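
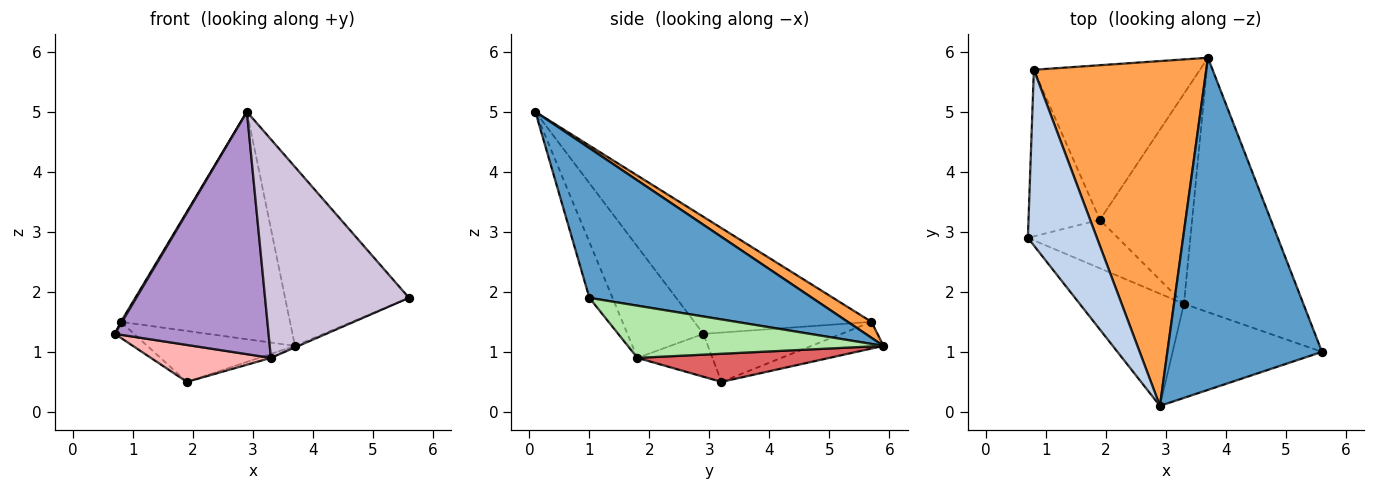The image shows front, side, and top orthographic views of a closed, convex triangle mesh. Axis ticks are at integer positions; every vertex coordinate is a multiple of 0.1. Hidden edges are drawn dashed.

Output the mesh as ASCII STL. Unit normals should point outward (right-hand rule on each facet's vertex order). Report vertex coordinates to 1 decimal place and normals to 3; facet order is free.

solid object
 facet normal 0.649 0.361 0.670
  outer loop
   vertex 2.9 0.1 5.0
   vertex 5.6 1.0 1.9
   vertex 3.7 5.9 1.1
  endloop
 endfacet
 facet normal -0.861 -0.006 0.508
  outer loop
   vertex 0.8 5.7 1.5
   vertex 0.7 2.9 1.3
   vertex 2.9 0.1 5.0
  endloop
 endfacet
 facet normal 0.077 0.549 0.832
  outer loop
   vertex 0.8 5.7 1.5
   vertex 2.9 0.1 5.0
   vertex 3.7 5.9 1.1
  endloop
 endfacet
 facet normal -0.567 0.079 -0.820
  outer loop
   vertex 1.9 3.2 0.5
   vertex 0.7 2.9 1.3
   vertex 0.8 5.7 1.5
  endloop
 endfacet
 facet normal -0.151 0.309 -0.939
  outer loop
   vertex 1.9 3.2 0.5
   vertex 0.8 5.7 1.5
   vertex 3.7 5.9 1.1
  endloop
 endfacet
 facet normal 0.400 0.006 -0.916
  outer loop
   vertex 3.3 1.8 0.9
   vertex 3.7 5.9 1.1
   vertex 5.6 1.0 1.9
  endloop
 endfacet
 facet normal 0.291 0.018 -0.956
  outer loop
   vertex 3.3 1.8 0.9
   vertex 1.9 3.2 0.5
   vertex 3.7 5.9 1.1
  endloop
 endfacet
 facet normal -0.354 -0.567 -0.744
  outer loop
   vertex 3.3 1.8 0.9
   vertex 0.7 2.9 1.3
   vertex 1.9 3.2 0.5
  endloop
 endfacet
 facet normal -0.409 -0.828 -0.383
  outer loop
   vertex 3.3 1.8 0.9
   vertex 2.9 0.1 5.0
   vertex 0.7 2.9 1.3
  endloop
 endfacet
 facet normal -0.146 -0.909 -0.391
  outer loop
   vertex 3.3 1.8 0.9
   vertex 5.6 1.0 1.9
   vertex 2.9 0.1 5.0
  endloop
 endfacet
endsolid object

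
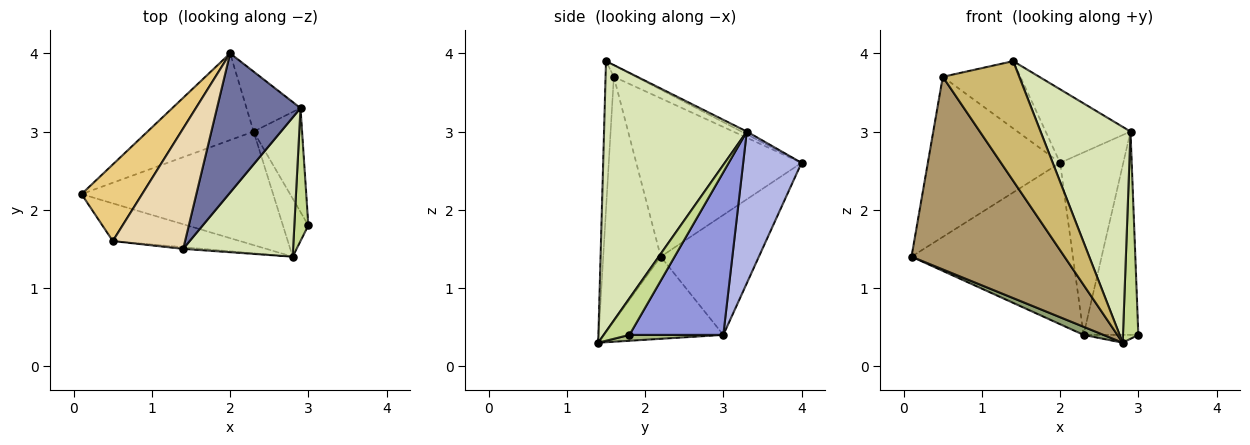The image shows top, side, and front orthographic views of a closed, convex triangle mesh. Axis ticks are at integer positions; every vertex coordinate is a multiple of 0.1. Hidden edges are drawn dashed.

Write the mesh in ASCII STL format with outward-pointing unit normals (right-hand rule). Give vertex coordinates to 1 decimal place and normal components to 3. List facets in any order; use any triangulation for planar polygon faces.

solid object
 facet normal -0.030 0.467 0.884
  outer loop
   vertex 2.9 3.3 3.0
   vertex 2.0 4.0 2.6
   vertex 1.4 1.5 3.9
  endloop
 endfacet
 facet normal -0.472 0.777 -0.417
  outer loop
   vertex 2.3 3.0 0.4
   vertex 0.1 2.2 1.4
   vertex 2.0 4.0 2.6
  endloop
 endfacet
 facet normal 0.836 0.488 -0.249
  outer loop
   vertex 2.3 3.0 0.4
   vertex 2.9 3.3 3.0
   vertex 3.0 1.8 0.4
  endloop
 endfacet
 facet normal 0.660 0.714 -0.235
  outer loop
   vertex 2.3 3.0 0.4
   vertex 2.0 4.0 2.6
   vertex 2.9 3.3 3.0
  endloop
 endfacet
 facet normal -0.393 -0.066 -0.917
  outer loop
   vertex 2.8 1.4 0.3
   vertex 0.1 2.2 1.4
   vertex 2.3 3.0 0.4
  endloop
 endfacet
 facet normal 0.223 0.130 -0.966
  outer loop
   vertex 2.8 1.4 0.3
   vertex 2.3 3.0 0.4
   vertex 3.0 1.8 0.4
  endloop
 endfacet
 facet normal 0.816 -0.486 0.312
  outer loop
   vertex 2.8 1.4 0.3
   vertex 3.0 1.8 0.4
   vertex 2.9 3.3 3.0
  endloop
 endfacet
 facet normal 0.800 -0.504 0.325
  outer loop
   vertex 2.8 1.4 0.3
   vertex 2.9 3.3 3.0
   vertex 1.4 1.5 3.9
  endloop
 endfacet
 facet normal -0.346 -0.921 -0.180
  outer loop
   vertex 0.5 1.6 3.7
   vertex 0.1 2.2 1.4
   vertex 2.8 1.4 0.3
  endloop
 endfacet
 facet normal -0.107 -0.994 -0.014
  outer loop
   vertex 0.5 1.6 3.7
   vertex 2.8 1.4 0.3
   vertex 1.4 1.5 3.9
  endloop
 endfacet
 facet normal -0.748 0.599 0.286
  outer loop
   vertex 0.5 1.6 3.7
   vertex 2.0 4.0 2.6
   vertex 0.1 2.2 1.4
  endloop
 endfacet
 facet normal -0.138 0.483 0.865
  outer loop
   vertex 0.5 1.6 3.7
   vertex 1.4 1.5 3.9
   vertex 2.0 4.0 2.6
  endloop
 endfacet
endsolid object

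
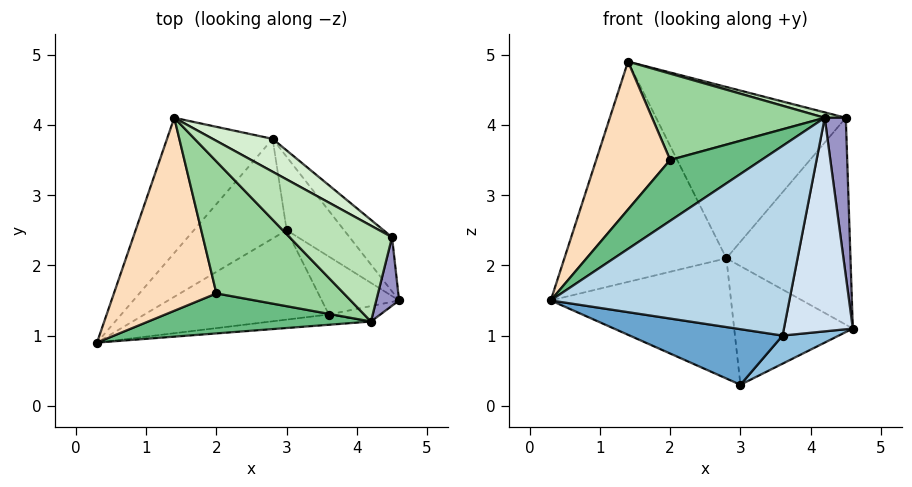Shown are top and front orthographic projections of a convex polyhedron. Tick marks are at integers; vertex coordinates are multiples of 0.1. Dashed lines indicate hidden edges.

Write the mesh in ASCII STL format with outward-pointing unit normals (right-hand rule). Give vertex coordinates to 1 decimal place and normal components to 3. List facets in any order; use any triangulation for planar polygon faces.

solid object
 facet normal -0.065 -0.527 -0.848
  outer loop
   vertex 3.6 1.3 1.0
   vertex 0.3 0.9 1.5
   vertex 3.0 2.5 0.3
  endloop
 endfacet
 facet normal 0.175 -0.430 -0.886
  outer loop
   vertex 3.6 1.3 1.0
   vertex 3.0 2.5 0.3
   vertex 4.6 1.5 1.1
  endloop
 endfacet
 facet normal 0.112 -0.992 -0.054
  outer loop
   vertex 3.6 1.3 1.0
   vertex 4.2 1.2 4.1
   vertex 0.3 0.9 1.5
  endloop
 endfacet
 facet normal 0.202 -0.977 -0.071
  outer loop
   vertex 3.6 1.3 1.0
   vertex 4.6 1.5 1.1
   vertex 4.2 1.2 4.1
  endloop
 endfacet
 facet normal -0.653 0.645 -0.396
  outer loop
   vertex 2.8 3.8 2.1
   vertex 0.3 0.9 1.5
   vertex 1.4 4.1 4.9
  endloop
 endfacet
 facet normal -0.595 0.619 -0.513
  outer loop
   vertex 2.8 3.8 2.1
   vertex 3.0 2.5 0.3
   vertex 0.3 0.9 1.5
  endloop
 endfacet
 facet normal 0.622 0.666 -0.412
  outer loop
   vertex 2.8 3.8 2.1
   vertex 4.6 1.5 1.1
   vertex 3.0 2.5 0.3
  endloop
 endfacet
 facet normal -0.564 -0.502 0.655
  outer loop
   vertex 2.0 1.6 3.5
   vertex 1.4 4.1 4.9
   vertex 0.3 0.9 1.5
  endloop
 endfacet
 facet normal -0.289 -0.800 0.526
  outer loop
   vertex 2.0 1.6 3.5
   vertex 0.3 0.9 1.5
   vertex 4.2 1.2 4.1
  endloop
 endfacet
 facet normal -0.311 -0.520 0.795
  outer loop
   vertex 2.0 1.6 3.5
   vertex 4.2 1.2 4.1
   vertex 1.4 4.1 4.9
  endloop
 endfacet
 facet normal 0.221 -0.055 0.974
  outer loop
   vertex 4.5 2.4 4.1
   vertex 1.4 4.1 4.9
   vertex 4.2 1.2 4.1
  endloop
 endfacet
 facet normal 0.506 0.847 0.162
  outer loop
   vertex 4.5 2.4 4.1
   vertex 2.8 3.8 2.1
   vertex 1.4 4.1 4.9
  endloop
 endfacet
 facet normal 0.965 -0.241 0.105
  outer loop
   vertex 4.5 2.4 4.1
   vertex 4.2 1.2 4.1
   vertex 4.6 1.5 1.1
  endloop
 endfacet
 facet normal 0.738 0.652 -0.171
  outer loop
   vertex 4.5 2.4 4.1
   vertex 4.6 1.5 1.1
   vertex 2.8 3.8 2.1
  endloop
 endfacet
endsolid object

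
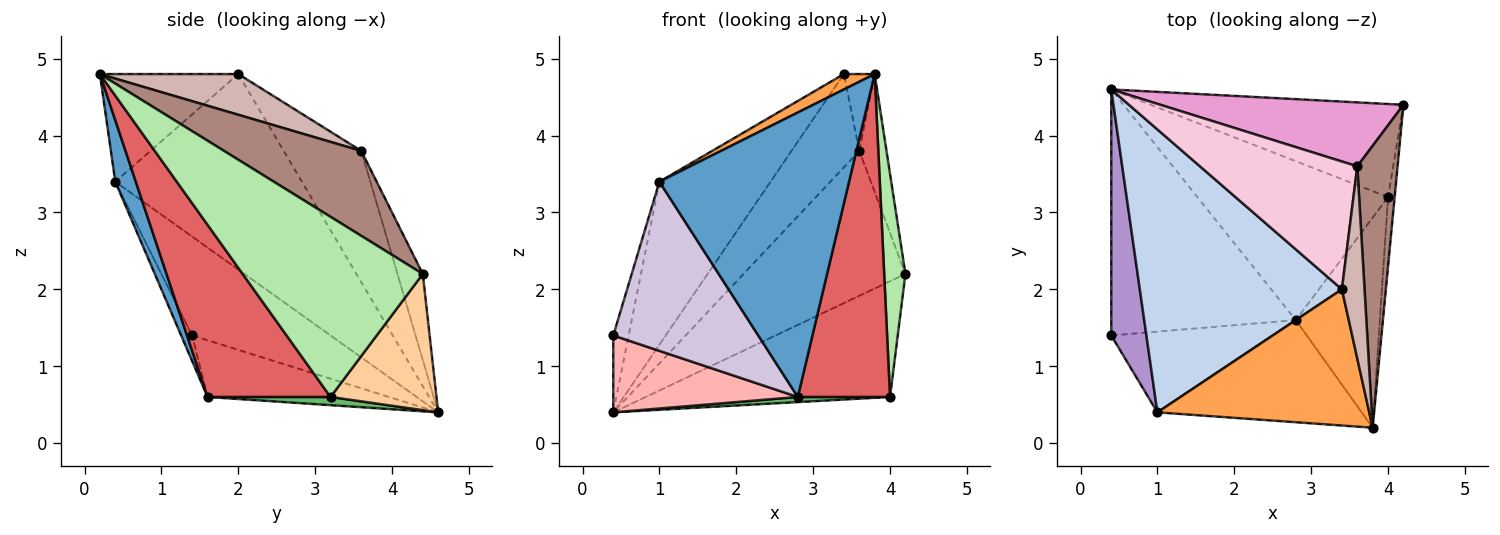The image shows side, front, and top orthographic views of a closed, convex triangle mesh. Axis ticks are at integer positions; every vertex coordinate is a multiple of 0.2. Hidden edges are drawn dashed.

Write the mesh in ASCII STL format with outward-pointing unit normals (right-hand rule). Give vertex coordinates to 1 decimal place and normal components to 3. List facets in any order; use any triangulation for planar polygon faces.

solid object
 facet normal 0.101 -0.936 -0.336
  outer loop
   vertex 1.0 0.4 3.4
   vertex 2.8 1.6 0.6
   vertex 3.8 0.2 4.8
  endloop
 endfacet
 facet normal -0.642 0.383 0.664
  outer loop
   vertex 3.4 2.0 4.8
   vertex 0.4 4.6 0.4
   vertex 1.0 0.4 3.4
  endloop
 endfacet
 facet normal -0.451 -0.100 0.887
  outer loop
   vertex 3.4 2.0 4.8
   vertex 1.0 0.4 3.4
   vertex 3.8 0.2 4.8
  endloop
 endfacet
 facet normal 0.320 0.738 -0.594
  outer loop
   vertex 4.0 3.2 0.6
   vertex 0.4 4.6 0.4
   vertex 4.2 4.4 2.2
  endloop
 endfacet
 facet normal 0.043 -0.032 -0.999
  outer loop
   vertex 4.0 3.2 0.6
   vertex 2.8 1.6 0.6
   vertex 0.4 4.6 0.4
  endloop
 endfacet
 facet normal 0.992 -0.117 -0.036
  outer loop
   vertex 4.0 3.2 0.6
   vertex 4.2 4.4 2.2
   vertex 3.8 0.2 4.8
  endloop
 endfacet
 facet normal 0.745 -0.559 -0.364
  outer loop
   vertex 4.0 3.2 0.6
   vertex 3.8 0.2 4.8
   vertex 2.8 1.6 0.6
  endloop
 endfacet
 facet normal -0.281 -0.286 -0.916
  outer loop
   vertex 0.4 1.4 1.4
   vertex 0.4 4.6 0.4
   vertex 2.8 1.6 0.6
  endloop
 endfacet
 facet normal -0.937 0.104 0.333
  outer loop
   vertex 0.4 1.4 1.4
   vertex 1.0 0.4 3.4
   vertex 0.4 4.6 0.4
  endloop
 endfacet
 facet normal -0.068 -0.900 -0.430
  outer loop
   vertex 0.4 1.4 1.4
   vertex 2.8 1.6 0.6
   vertex 1.0 0.4 3.4
  endloop
 endfacet
 facet normal 0.889 0.176 0.422
  outer loop
   vertex 3.6 3.6 3.8
   vertex 3.8 0.2 4.8
   vertex 4.2 4.4 2.2
  endloop
 endfacet
 facet normal 0.858 0.191 0.477
  outer loop
   vertex 3.6 3.6 3.8
   vertex 3.4 2.0 4.8
   vertex 3.8 0.2 4.8
  endloop
 endfacet
 facet normal -0.142 0.906 0.400
  outer loop
   vertex 3.6 3.6 3.8
   vertex 4.2 4.4 2.2
   vertex 0.4 4.6 0.4
  endloop
 endfacet
 facet normal -0.559 0.489 0.670
  outer loop
   vertex 3.6 3.6 3.8
   vertex 0.4 4.6 0.4
   vertex 3.4 2.0 4.8
  endloop
 endfacet
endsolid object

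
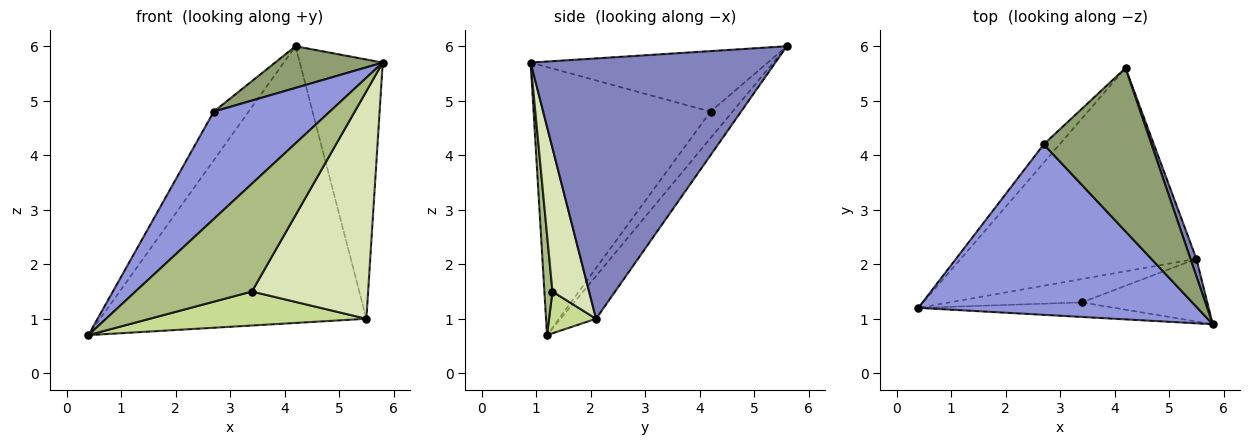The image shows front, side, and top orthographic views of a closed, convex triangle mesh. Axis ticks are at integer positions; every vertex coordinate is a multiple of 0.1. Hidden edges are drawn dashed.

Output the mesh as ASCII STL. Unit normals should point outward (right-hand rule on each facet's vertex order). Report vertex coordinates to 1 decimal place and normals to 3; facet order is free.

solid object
 facet normal -0.107 0.801 -0.589
  outer loop
   vertex 5.5 2.1 1.0
   vertex 0.4 1.2 0.7
   vertex 4.2 5.6 6.0
  endloop
 endfacet
 facet normal 0.947 0.321 0.022
  outer loop
   vertex 5.5 2.1 1.0
   vertex 4.2 5.6 6.0
   vertex 5.8 0.9 5.7
  endloop
 endfacet
 facet normal -0.631 -0.414 0.657
  outer loop
   vertex 2.7 4.2 4.8
   vertex 0.4 1.2 0.7
   vertex 5.8 0.9 5.7
  endloop
 endfacet
 facet normal -0.509 0.806 -0.304
  outer loop
   vertex 2.7 4.2 4.8
   vertex 4.2 5.6 6.0
   vertex 0.4 1.2 0.7
  endloop
 endfacet
 facet normal -0.478 -0.217 0.851
  outer loop
   vertex 2.7 4.2 4.8
   vertex 5.8 0.9 5.7
   vertex 4.2 5.6 6.0
  endloop
 endfacet
 facet normal 0.069 -0.989 -0.133
  outer loop
   vertex 3.4 1.3 1.5
   vertex 5.8 0.9 5.7
   vertex 0.4 1.2 0.7
  endloop
 endfacet
 facet normal 0.176 -0.811 -0.558
  outer loop
   vertex 3.4 1.3 1.5
   vertex 0.4 1.2 0.7
   vertex 5.5 2.1 1.0
  endloop
 endfacet
 facet normal 0.291 -0.922 -0.254
  outer loop
   vertex 3.4 1.3 1.5
   vertex 5.5 2.1 1.0
   vertex 5.8 0.9 5.7
  endloop
 endfacet
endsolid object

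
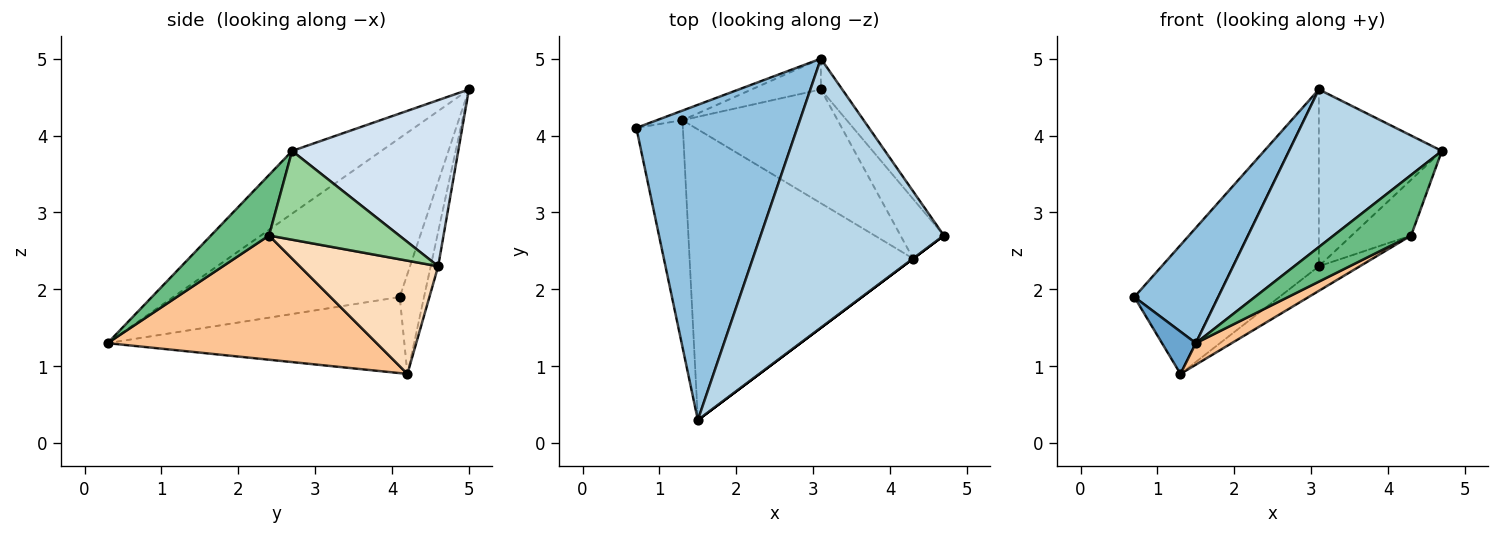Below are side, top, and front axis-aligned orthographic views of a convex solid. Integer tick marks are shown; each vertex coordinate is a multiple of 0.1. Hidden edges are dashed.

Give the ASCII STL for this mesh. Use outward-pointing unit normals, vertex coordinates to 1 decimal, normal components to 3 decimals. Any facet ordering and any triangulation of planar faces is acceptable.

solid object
 facet normal -0.849 -0.097 -0.519
  outer loop
   vertex 1.3 4.2 0.9
   vertex 1.5 0.3 1.3
   vertex 0.7 4.1 1.9
  endloop
 endfacet
 facet normal -0.680 -0.252 0.688
  outer loop
   vertex 3.1 5.0 4.6
   vertex 0.7 4.1 1.9
   vertex 1.5 0.3 1.3
  endloop
 endfacet
 facet normal -0.283 -0.485 0.828
  outer loop
   vertex 3.1 5.0 4.6
   vertex 1.5 0.3 1.3
   vertex 4.7 2.7 3.8
  endloop
 endfacet
 facet normal 0.799 0.592 -0.103
  outer loop
   vertex 3.1 5.0 4.6
   vertex 4.7 2.7 3.8
   vertex 3.1 4.6 2.3
  endloop
 endfacet
 facet normal -0.279 0.958 -0.071
  outer loop
   vertex 3.1 5.0 4.6
   vertex 1.3 4.2 0.9
   vertex 0.7 4.1 1.9
  endloop
 endfacet
 facet normal -0.085 0.982 -0.171
  outer loop
   vertex 3.1 5.0 4.6
   vertex 3.1 4.6 2.3
   vertex 1.3 4.2 0.9
  endloop
 endfacet
 facet normal 0.485 -0.065 -0.872
  outer loop
   vertex 4.3 2.4 2.7
   vertex 1.5 0.3 1.3
   vertex 1.3 4.2 0.9
  endloop
 endfacet
 facet normal 0.581 0.172 -0.796
  outer loop
   vertex 4.3 2.4 2.7
   vertex 1.3 4.2 0.9
   vertex 3.1 4.6 2.3
  endloop
 endfacet
 facet normal 0.600 -0.800 0.000
  outer loop
   vertex 4.3 2.4 2.7
   vertex 4.7 2.7 3.8
   vertex 1.5 0.3 1.3
  endloop
 endfacet
 facet normal 0.831 0.380 -0.406
  outer loop
   vertex 4.3 2.4 2.7
   vertex 3.1 4.6 2.3
   vertex 4.7 2.7 3.8
  endloop
 endfacet
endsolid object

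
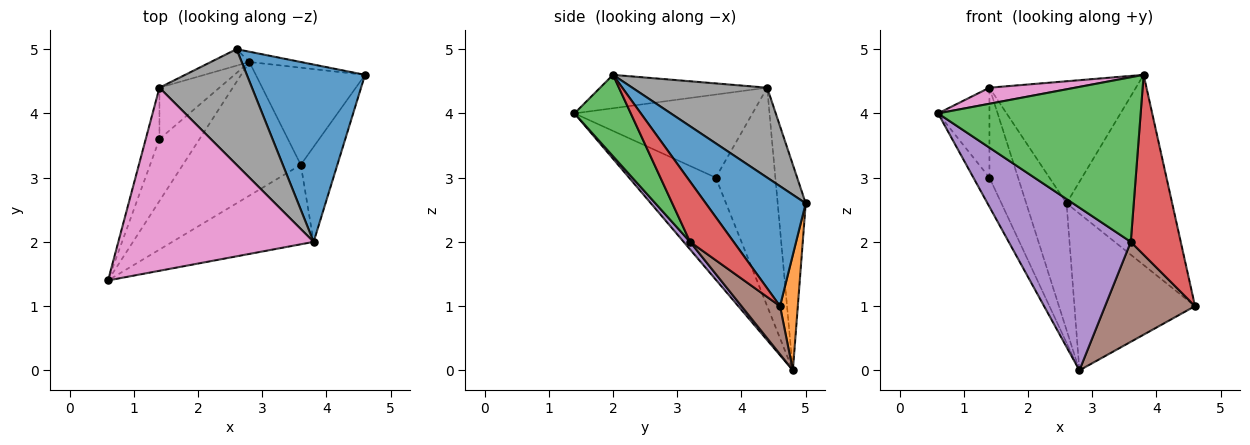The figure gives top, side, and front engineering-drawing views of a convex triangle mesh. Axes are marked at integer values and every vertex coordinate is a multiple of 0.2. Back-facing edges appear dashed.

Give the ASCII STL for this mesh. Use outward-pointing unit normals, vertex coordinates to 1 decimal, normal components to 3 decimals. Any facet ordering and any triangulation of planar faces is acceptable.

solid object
 facet normal 0.569 0.601 0.561
  outer loop
   vertex 3.8 2.0 4.6
   vertex 4.6 4.6 1.0
   vertex 2.6 5.0 2.6
  endloop
 endfacet
 facet normal 0.146 0.987 -0.065
  outer loop
   vertex 2.8 4.8 0.0
   vertex 2.6 5.0 2.6
   vertex 4.6 4.6 1.0
  endloop
 endfacet
 facet normal 0.243 -0.874 -0.422
  outer loop
   vertex 3.6 3.2 2.0
   vertex 3.8 2.0 4.6
   vertex 0.6 1.4 4.0
  endloop
 endfacet
 facet normal 0.610 -0.700 -0.370
  outer loop
   vertex 3.6 3.2 2.0
   vertex 4.6 4.6 1.0
   vertex 3.8 2.0 4.6
  endloop
 endfacet
 facet normal 0.041 -0.772 -0.634
  outer loop
   vertex 3.6 3.2 2.0
   vertex 0.6 1.4 4.0
   vertex 2.8 4.8 0.0
  endloop
 endfacet
 facet normal 0.294 -0.686 -0.666
  outer loop
   vertex 3.6 3.2 2.0
   vertex 2.8 4.8 0.0
   vertex 4.6 4.6 1.0
  endloop
 endfacet
 facet normal -0.168 -0.086 0.982
  outer loop
   vertex 1.4 4.4 4.4
   vertex 0.6 1.4 4.0
   vertex 3.8 2.0 4.6
  endloop
 endfacet
 facet normal 0.556 0.603 0.572
  outer loop
   vertex 1.4 4.4 4.4
   vertex 3.8 2.0 4.6
   vertex 2.6 5.0 2.6
  endloop
 endfacet
 facet normal -0.568 0.816 -0.106
  outer loop
   vertex 1.4 4.4 4.4
   vertex 2.6 5.0 2.6
   vertex 2.8 4.8 0.0
  endloop
 endfacet
 facet normal -0.917 0.170 -0.360
  outer loop
   vertex 1.4 3.6 3.0
   vertex 2.8 4.8 0.0
   vertex 0.6 1.4 4.0
  endloop
 endfacet
 facet normal -0.949 0.274 -0.157
  outer loop
   vertex 1.4 3.6 3.0
   vertex 0.6 1.4 4.0
   vertex 1.4 4.4 4.4
  endloop
 endfacet
 facet normal -0.875 0.420 -0.240
  outer loop
   vertex 1.4 3.6 3.0
   vertex 1.4 4.4 4.4
   vertex 2.8 4.8 0.0
  endloop
 endfacet
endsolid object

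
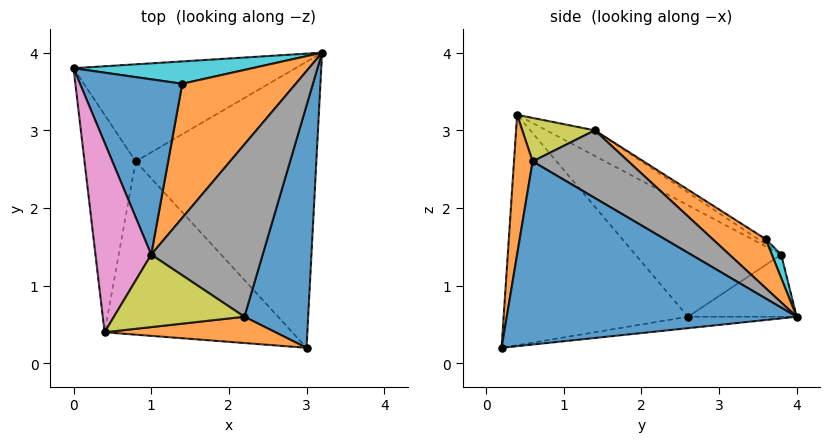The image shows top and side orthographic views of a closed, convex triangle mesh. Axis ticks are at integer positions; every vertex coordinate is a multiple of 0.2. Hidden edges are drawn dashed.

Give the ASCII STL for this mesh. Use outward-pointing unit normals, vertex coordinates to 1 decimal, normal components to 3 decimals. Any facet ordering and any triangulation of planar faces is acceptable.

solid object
 facet normal 0.941 -0.084 0.328
  outer loop
   vertex 2.2 0.6 2.6
   vertex 3.0 0.2 0.2
   vertex 3.2 4.0 0.6
  endloop
 endfacet
 facet normal 0.180 -0.959 0.220
  outer loop
   vertex 2.2 0.6 2.6
   vertex 0.4 0.4 3.2
   vertex 3.0 0.2 0.2
  endloop
 endfacet
 facet normal -0.245 0.420 -0.874
  outer loop
   vertex 0.8 2.6 0.6
   vertex 0.0 3.8 1.4
   vertex 3.2 4.0 0.6
  endloop
 endfacet
 facet normal -0.063 0.108 -0.992
  outer loop
   vertex 0.8 2.6 0.6
   vertex 3.2 4.0 0.6
   vertex 3.0 0.2 0.2
  endloop
 endfacet
 facet normal -0.864 -0.311 -0.396
  outer loop
   vertex 0.8 2.6 0.6
   vertex 0.4 0.4 3.2
   vertex 0.0 3.8 1.4
  endloop
 endfacet
 facet normal -0.663 -0.518 -0.540
  outer loop
   vertex 0.8 2.6 0.6
   vertex 3.0 0.2 0.2
   vertex 0.4 0.4 3.2
  endloop
 endfacet
 facet normal -0.383 0.397 0.834
  outer loop
   vertex 1.0 1.4 3.0
   vertex 0.0 3.8 1.4
   vertex 0.4 0.4 3.2
  endloop
 endfacet
 facet normal 0.489 0.331 0.807
  outer loop
   vertex 1.0 1.4 3.0
   vertex 2.2 0.6 2.6
   vertex 3.2 4.0 0.6
  endloop
 endfacet
 facet normal 0.316 0.000 0.949
  outer loop
   vertex 1.0 1.4 3.0
   vertex 0.4 0.4 3.2
   vertex 2.2 0.6 2.6
  endloop
 endfacet
 facet normal 0.060 0.885 0.462
  outer loop
   vertex 1.4 3.6 1.6
   vertex 3.2 4.0 0.6
   vertex 0.0 3.8 1.4
  endloop
 endfacet
 facet normal -0.043 0.542 0.839
  outer loop
   vertex 1.4 3.6 1.6
   vertex 0.0 3.8 1.4
   vertex 1.0 1.4 3.0
  endloop
 endfacet
 facet normal 0.353 0.456 0.817
  outer loop
   vertex 1.4 3.6 1.6
   vertex 1.0 1.4 3.0
   vertex 3.2 4.0 0.6
  endloop
 endfacet
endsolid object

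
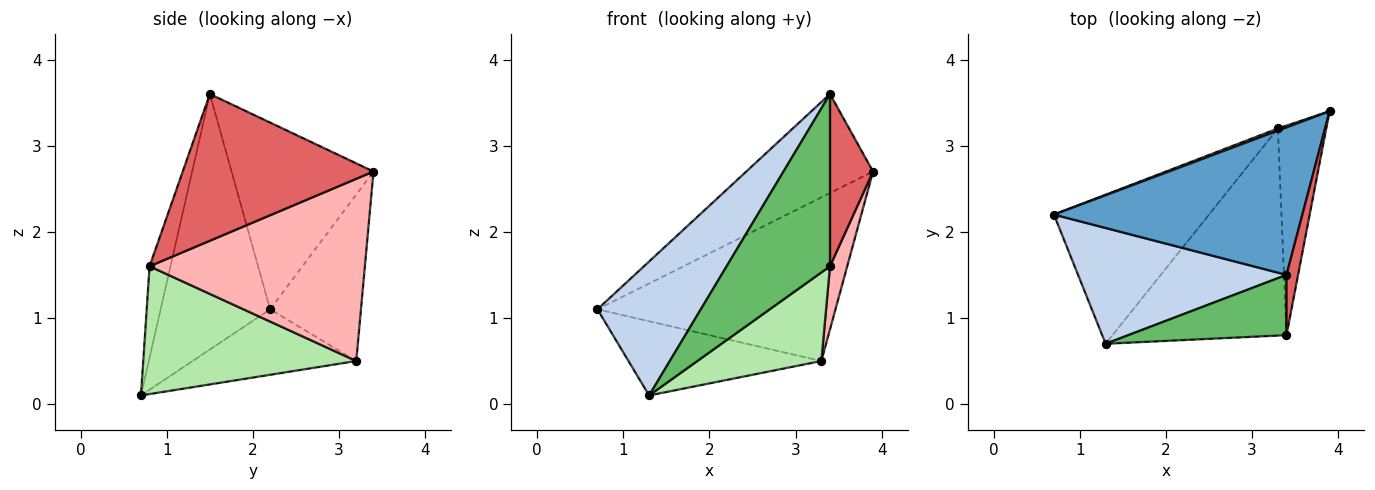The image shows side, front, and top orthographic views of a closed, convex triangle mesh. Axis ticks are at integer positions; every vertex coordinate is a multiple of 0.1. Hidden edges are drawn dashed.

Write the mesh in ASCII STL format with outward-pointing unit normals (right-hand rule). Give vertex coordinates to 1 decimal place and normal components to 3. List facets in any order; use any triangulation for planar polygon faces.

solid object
 facet normal -0.529 0.473 0.704
  outer loop
   vertex 3.4 1.5 3.6
   vertex 3.9 3.4 2.7
   vertex 0.7 2.2 1.1
  endloop
 endfacet
 facet normal -0.625 -0.590 0.510
  outer loop
   vertex 3.4 1.5 3.6
   vertex 0.7 2.2 1.1
   vertex 1.3 0.7 0.1
  endloop
 endfacet
 facet normal -0.356 0.934 0.012
  outer loop
   vertex 3.3 3.2 0.5
   vertex 0.7 2.2 1.1
   vertex 3.9 3.4 2.7
  endloop
 endfacet
 facet normal -0.354 0.417 -0.837
  outer loop
   vertex 3.3 3.2 0.5
   vertex 1.3 0.7 0.1
   vertex 0.7 2.2 1.1
  endloop
 endfacet
 facet normal -0.188 -0.927 0.324
  outer loop
   vertex 3.4 0.8 1.6
   vertex 3.4 1.5 3.6
   vertex 1.3 0.7 0.1
  endloop
 endfacet
 facet normal 0.560 -0.326 -0.762
  outer loop
   vertex 3.4 0.8 1.6
   vertex 1.3 0.7 0.1
   vertex 3.3 3.2 0.5
  endloop
 endfacet
 facet normal 0.973 -0.220 0.077
  outer loop
   vertex 3.4 0.8 1.6
   vertex 3.9 3.4 2.7
   vertex 3.4 1.5 3.6
  endloop
 endfacet
 facet normal 0.964 -0.077 -0.256
  outer loop
   vertex 3.4 0.8 1.6
   vertex 3.3 3.2 0.5
   vertex 3.9 3.4 2.7
  endloop
 endfacet
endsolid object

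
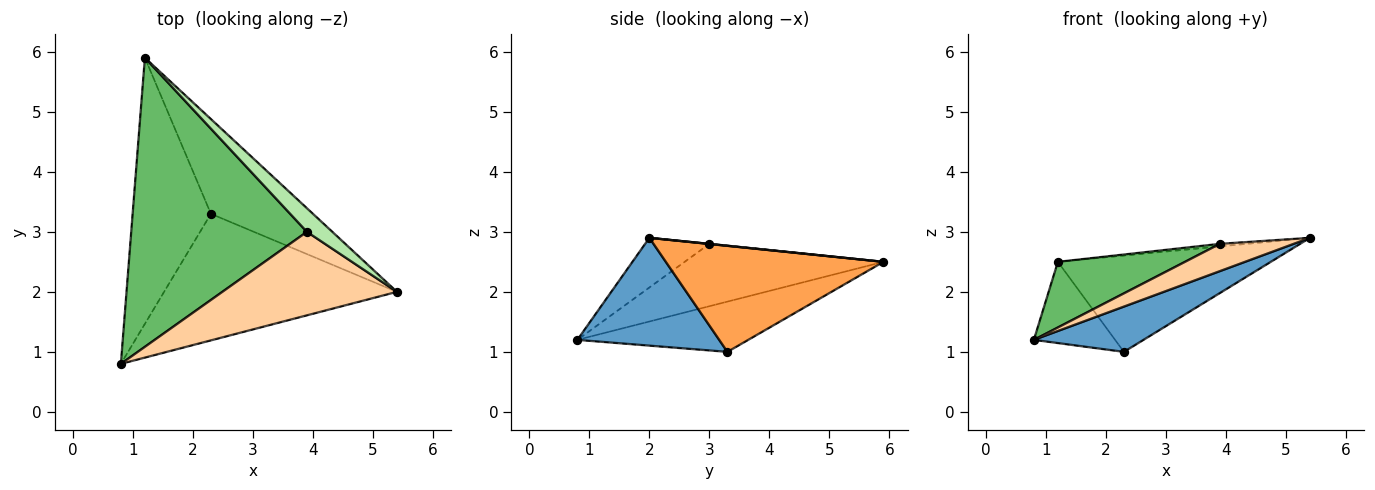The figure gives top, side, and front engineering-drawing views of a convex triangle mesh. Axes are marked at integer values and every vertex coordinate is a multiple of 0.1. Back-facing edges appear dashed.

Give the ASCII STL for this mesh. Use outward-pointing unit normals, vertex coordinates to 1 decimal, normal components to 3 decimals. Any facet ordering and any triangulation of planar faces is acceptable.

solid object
 facet normal 0.400 -0.309 -0.863
  outer loop
   vertex 2.3 3.3 1.0
   vertex 5.4 2.0 2.9
   vertex 0.8 0.8 1.2
  endloop
 endfacet
 facet normal -0.523 0.249 -0.815
  outer loop
   vertex 2.3 3.3 1.0
   vertex 0.8 0.8 1.2
   vertex 1.2 5.9 2.5
  endloop
 endfacet
 facet normal 0.589 0.576 -0.567
  outer loop
   vertex 2.3 3.3 1.0
   vertex 1.2 5.9 2.5
   vertex 5.4 2.0 2.9
  endloop
 endfacet
 facet normal -0.261 -0.300 0.918
  outer loop
   vertex 3.9 3.0 2.8
   vertex 0.8 0.8 1.2
   vertex 5.4 2.0 2.9
  endloop
 endfacet
 facet normal -0.327 -0.209 0.922
  outer loop
   vertex 3.9 3.0 2.8
   vertex 1.2 5.9 2.5
   vertex 0.8 0.8 1.2
  endloop
 endfacet
 facet normal 0.006 0.108 0.994
  outer loop
   vertex 3.9 3.0 2.8
   vertex 5.4 2.0 2.9
   vertex 1.2 5.9 2.5
  endloop
 endfacet
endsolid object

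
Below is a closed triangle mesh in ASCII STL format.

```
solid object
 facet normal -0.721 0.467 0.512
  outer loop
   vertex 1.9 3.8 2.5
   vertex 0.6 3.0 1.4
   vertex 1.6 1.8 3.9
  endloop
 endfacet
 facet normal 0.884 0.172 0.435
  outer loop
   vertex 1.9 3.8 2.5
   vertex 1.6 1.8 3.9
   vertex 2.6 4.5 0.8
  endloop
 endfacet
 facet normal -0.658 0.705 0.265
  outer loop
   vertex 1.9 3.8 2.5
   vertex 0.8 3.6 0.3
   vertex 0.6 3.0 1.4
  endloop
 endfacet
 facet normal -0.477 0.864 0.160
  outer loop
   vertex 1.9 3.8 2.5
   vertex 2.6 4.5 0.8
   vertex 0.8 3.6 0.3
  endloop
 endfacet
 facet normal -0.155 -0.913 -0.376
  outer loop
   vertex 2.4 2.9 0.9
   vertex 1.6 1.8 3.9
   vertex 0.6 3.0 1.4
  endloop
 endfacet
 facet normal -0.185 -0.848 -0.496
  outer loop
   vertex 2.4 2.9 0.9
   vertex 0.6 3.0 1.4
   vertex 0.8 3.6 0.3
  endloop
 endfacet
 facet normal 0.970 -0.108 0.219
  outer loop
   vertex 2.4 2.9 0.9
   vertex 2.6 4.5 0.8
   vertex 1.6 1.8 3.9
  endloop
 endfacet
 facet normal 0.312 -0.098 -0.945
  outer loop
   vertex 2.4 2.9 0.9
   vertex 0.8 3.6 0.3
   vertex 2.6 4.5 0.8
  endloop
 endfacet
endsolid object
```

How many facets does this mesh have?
8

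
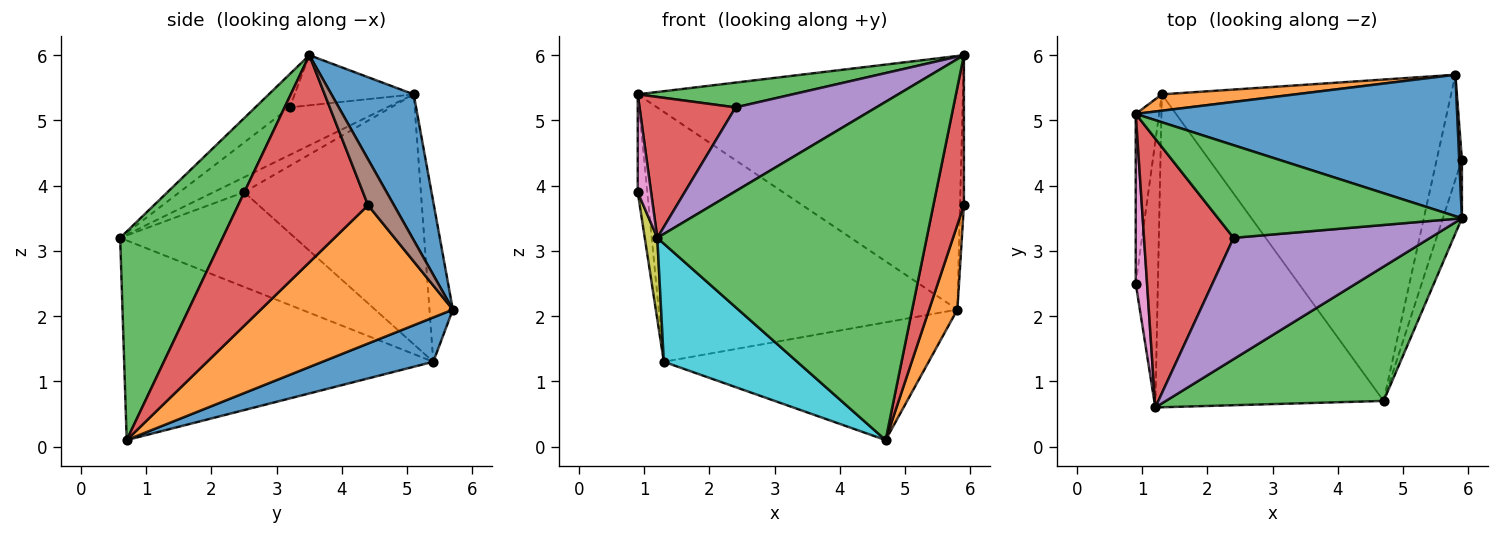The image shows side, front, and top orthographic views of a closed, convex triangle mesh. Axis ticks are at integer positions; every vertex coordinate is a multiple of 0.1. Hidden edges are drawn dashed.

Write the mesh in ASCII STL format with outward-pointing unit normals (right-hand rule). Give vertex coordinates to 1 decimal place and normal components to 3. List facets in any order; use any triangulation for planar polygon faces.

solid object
 facet normal 0.216 0.853 0.476
  outer loop
   vertex 5.8 5.7 2.1
   vertex 0.9 5.1 5.4
   vertex 5.9 3.5 6.0
  endloop
 endfacet
 facet normal -0.078 0.995 0.065
  outer loop
   vertex 1.3 5.4 1.3
   vertex 0.9 5.1 5.4
   vertex 5.8 5.7 2.1
  endloop
 endfacet
 facet normal -0.195 -0.254 0.947
  outer loop
   vertex 2.4 3.2 5.2
   vertex 5.9 3.5 6.0
   vertex 0.9 5.1 5.4
  endloop
 endfacet
 facet normal -0.425 -0.420 0.802
  outer loop
   vertex 2.4 3.2 5.2
   vertex 0.9 5.1 5.4
   vertex 1.2 0.6 3.2
  endloop
 endfacet
 facet normal -0.138 -0.563 0.815
  outer loop
   vertex 2.4 3.2 5.2
   vertex 1.2 0.6 3.2
   vertex 5.9 3.5 6.0
  endloop
 endfacet
 facet normal 0.988 0.147 0.057
  outer loop
   vertex 5.9 4.4 3.7
   vertex 5.8 5.7 2.1
   vertex 5.9 3.5 6.0
  endloop
 endfacet
 facet normal -0.753 -0.329 0.570
  outer loop
   vertex 0.9 2.5 3.9
   vertex 1.2 0.6 3.2
   vertex 0.9 5.1 5.4
  endloop
 endfacet
 facet normal -0.994 0.054 -0.093
  outer loop
   vertex 0.9 2.5 3.9
   vertex 0.9 5.1 5.4
   vertex 1.3 5.4 1.3
  endloop
 endfacet
 facet normal -0.971 -0.070 -0.227
  outer loop
   vertex 0.9 2.5 3.9
   vertex 1.3 5.4 1.3
   vertex 1.2 0.6 3.2
  endloop
 endfacet
 facet normal -0.633 -0.273 -0.724
  outer loop
   vertex 4.7 0.7 0.1
   vertex 1.2 0.6 3.2
   vertex 1.3 5.4 1.3
  endloop
 endfacet
 facet normal 0.143 0.340 -0.929
  outer loop
   vertex 4.7 0.7 0.1
   vertex 1.3 5.4 1.3
   vertex 5.8 5.7 2.1
  endloop
 endfacet
 facet normal 0.974 -0.143 -0.177
  outer loop
   vertex 4.7 0.7 0.1
   vertex 5.8 5.7 2.1
   vertex 5.9 4.4 3.7
  endloop
 endfacet
 facet normal 0.333 -0.876 0.348
  outer loop
   vertex 4.7 0.7 0.1
   vertex 5.9 3.5 6.0
   vertex 1.2 0.6 3.2
  endloop
 endfacet
 facet normal 0.970 -0.228 -0.089
  outer loop
   vertex 4.7 0.7 0.1
   vertex 5.9 4.4 3.7
   vertex 5.9 3.5 6.0
  endloop
 endfacet
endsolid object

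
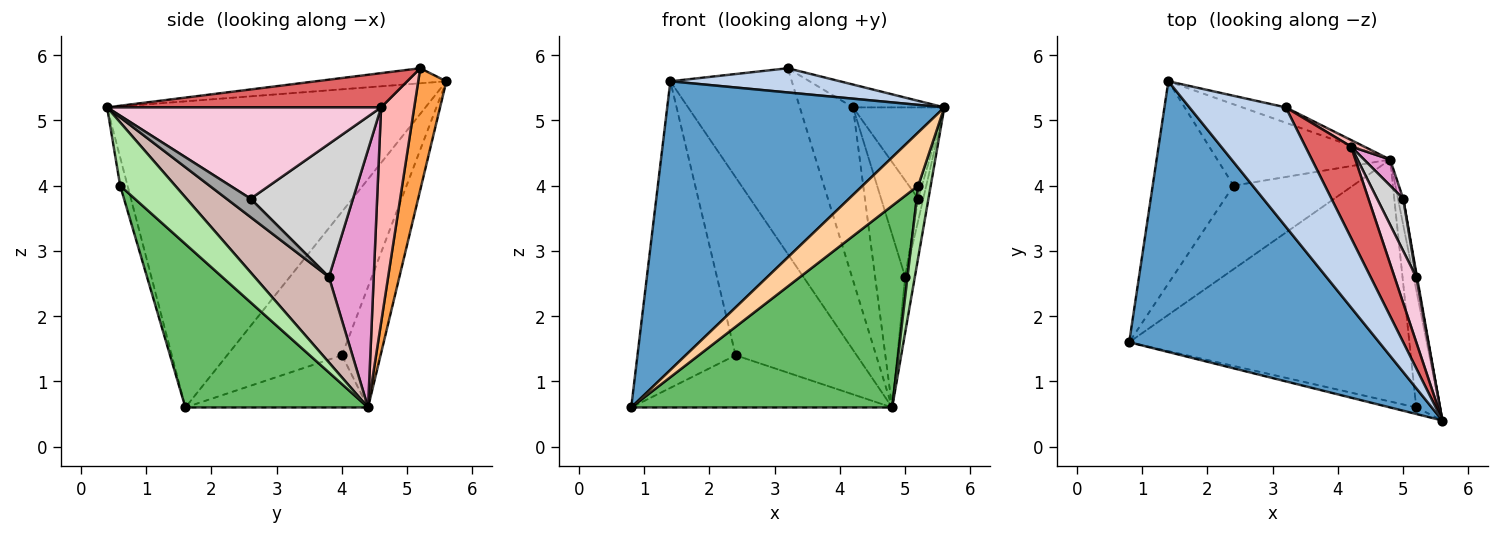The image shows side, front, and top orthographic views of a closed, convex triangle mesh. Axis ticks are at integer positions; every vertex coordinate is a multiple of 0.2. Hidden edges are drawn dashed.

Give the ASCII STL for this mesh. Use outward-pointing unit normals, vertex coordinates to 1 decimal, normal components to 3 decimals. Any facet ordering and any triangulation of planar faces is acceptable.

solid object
 facet normal -0.642 -0.559 0.524
  outer loop
   vertex 1.4 5.6 5.6
   vertex 0.8 1.6 0.6
   vertex 5.6 0.4 5.2
  endloop
 endfacet
 facet normal -0.151 -0.197 0.969
  outer loop
   vertex 1.4 5.6 5.6
   vertex 5.6 0.4 5.2
   vertex 3.2 5.2 5.8
  endloop
 endfacet
 facet normal 0.225 0.971 -0.080
  outer loop
   vertex 1.4 5.6 5.6
   vertex 3.2 5.2 5.8
   vertex 4.8 4.4 0.6
  endloop
 endfacet
 facet normal -0.131 -0.984 -0.121
  outer loop
   vertex 5.2 0.6 4.0
   vertex 5.6 0.4 5.2
   vertex 0.8 1.6 0.6
  endloop
 endfacet
 facet normal 0.409 -0.584 -0.701
  outer loop
   vertex 5.2 0.6 4.0
   vertex 0.8 1.6 0.6
   vertex 4.8 4.4 0.6
  endloop
 endfacet
 facet normal 0.917 -0.208 -0.340
  outer loop
   vertex 5.2 0.6 4.0
   vertex 4.8 4.4 0.6
   vertex 5.6 0.4 5.2
  endloop
 endfacet
 facet normal 0.588 0.196 0.784
  outer loop
   vertex 4.2 4.6 5.2
   vertex 3.2 5.2 5.8
   vertex 5.6 0.4 5.2
  endloop
 endfacet
 facet normal 0.528 0.848 0.032
  outer loop
   vertex 4.2 4.6 5.2
   vertex 4.8 4.4 0.6
   vertex 3.2 5.2 5.8
  endloop
 endfacet
 facet normal -0.348 0.497 -0.795
  outer loop
   vertex 2.4 4.0 1.4
   vertex 4.8 4.4 0.6
   vertex 0.8 1.6 0.6
  endloop
 endfacet
 facet normal -0.699 0.597 -0.394
  outer loop
   vertex 2.4 4.0 1.4
   vertex 0.8 1.6 0.6
   vertex 1.4 5.6 5.6
  endloop
 endfacet
 facet normal -0.279 0.874 -0.399
  outer loop
   vertex 2.4 4.0 1.4
   vertex 1.4 5.6 5.6
   vertex 4.8 4.4 0.6
  endloop
 endfacet
 facet normal 0.990 0.128 -0.060
  outer loop
   vertex 5.0 3.8 2.6
   vertex 5.6 0.4 5.2
   vertex 4.8 4.4 0.6
  endloop
 endfacet
 facet normal 0.828 0.555 0.084
  outer loop
   vertex 5.0 3.8 2.6
   vertex 4.8 4.4 0.6
   vertex 4.2 4.6 5.2
  endloop
 endfacet
 facet normal 0.925 0.308 0.220
  outer loop
   vertex 5.2 2.6 3.8
   vertex 4.2 4.6 5.2
   vertex 5.6 0.4 5.2
  endloop
 endfacet
 facet normal 0.978 0.204 0.041
  outer loop
   vertex 5.2 2.6 3.8
   vertex 5.6 0.4 5.2
   vertex 5.0 3.8 2.6
  endloop
 endfacet
 facet normal 0.924 0.335 0.181
  outer loop
   vertex 5.2 2.6 3.8
   vertex 5.0 3.8 2.6
   vertex 4.2 4.6 5.2
  endloop
 endfacet
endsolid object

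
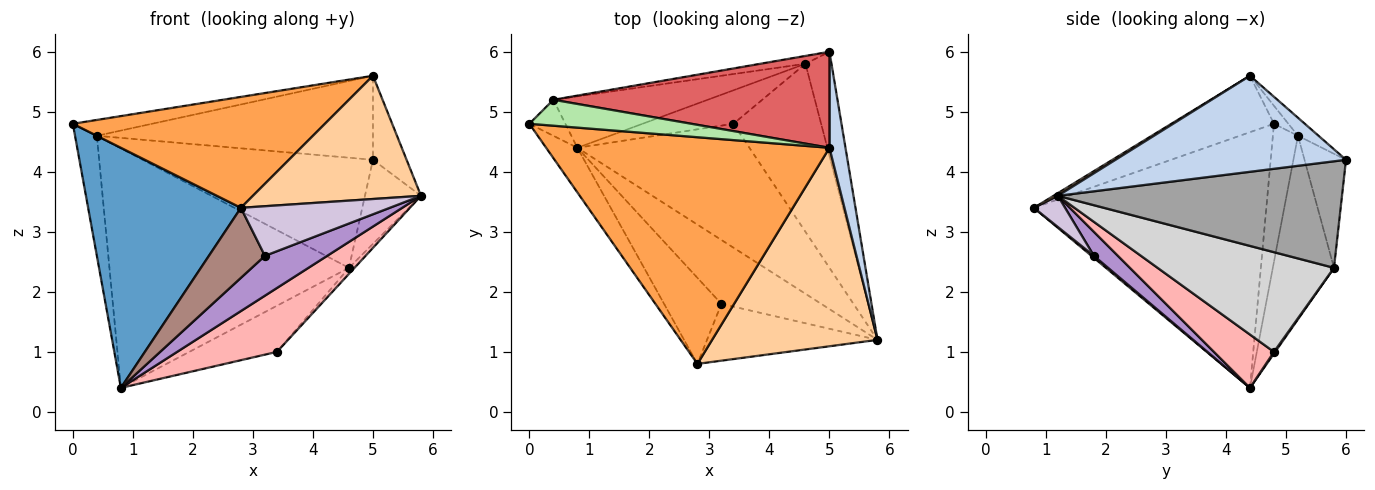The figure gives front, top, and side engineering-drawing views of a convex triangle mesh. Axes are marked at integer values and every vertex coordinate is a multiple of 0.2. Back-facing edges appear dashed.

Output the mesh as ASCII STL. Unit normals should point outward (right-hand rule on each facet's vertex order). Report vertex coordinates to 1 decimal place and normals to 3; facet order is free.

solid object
 facet normal -0.831 -0.546 -0.101
  outer loop
   vertex 2.8 0.8 3.4
   vertex 0.0 4.8 4.8
   vertex 0.8 4.4 0.4
  endloop
 endfacet
 facet normal 0.976 0.142 0.163
  outer loop
   vertex 5.0 4.4 5.6
   vertex 5.8 1.2 3.6
   vertex 5.0 6.0 4.2
  endloop
 endfacet
 facet normal -0.176 -0.433 0.884
  outer loop
   vertex 5.0 4.4 5.6
   vertex 0.0 4.8 4.8
   vertex 2.8 0.8 3.4
  endloop
 endfacet
 facet normal 0.014 -0.527 0.849
  outer loop
   vertex 5.0 4.4 5.6
   vertex 2.8 0.8 3.4
   vertex 5.8 1.2 3.6
  endloop
 endfacet
 facet normal -0.740 0.644 -0.193
  outer loop
   vertex 0.4 5.2 4.6
   vertex 0.8 4.4 0.4
   vertex 0.0 4.8 4.8
  endloop
 endfacet
 facet normal -0.094 0.519 0.849
  outer loop
   vertex 0.4 5.2 4.6
   vertex 0.0 4.8 4.8
   vertex 5.0 4.4 5.6
  endloop
 endfacet
 facet normal -0.049 0.658 0.752
  outer loop
   vertex 0.4 5.2 4.6
   vertex 5.0 4.4 5.6
   vertex 5.0 6.0 4.2
  endloop
 endfacet
 facet normal 0.266 -0.442 -0.857
  outer loop
   vertex 3.4 4.8 1.0
   vertex 5.8 1.2 3.6
   vertex 0.8 4.4 0.4
  endloop
 endfacet
 facet normal 0.200 -0.519 -0.831
  outer loop
   vertex 3.2 1.8 2.6
   vertex 0.8 4.4 0.4
   vertex 5.8 1.2 3.6
  endloop
 endfacet
 facet normal 0.137 -0.652 -0.746
  outer loop
   vertex 3.2 1.8 2.6
   vertex 5.8 1.2 3.6
   vertex 2.8 0.8 3.4
  endloop
 endfacet
 facet normal 0.027 -0.631 -0.775
  outer loop
   vertex 3.2 1.8 2.6
   vertex 2.8 0.8 3.4
   vertex 0.8 4.4 0.4
  endloop
 endfacet
 facet normal -0.177 0.982 -0.070
  outer loop
   vertex 4.6 5.8 2.4
   vertex 0.4 5.2 4.6
   vertex 5.0 6.0 4.2
  endloop
 endfacet
 facet normal -0.242 0.949 -0.204
  outer loop
   vertex 4.6 5.8 2.4
   vertex 0.8 4.4 0.4
   vertex 0.4 5.2 4.6
  endloop
 endfacet
 facet normal 0.011 0.809 -0.587
  outer loop
   vertex 4.6 5.8 2.4
   vertex 3.4 4.8 1.0
   vertex 0.8 4.4 0.4
  endloop
 endfacet
 facet normal 0.954 0.188 -0.233
  outer loop
   vertex 4.6 5.8 2.4
   vertex 5.0 6.0 4.2
   vertex 5.8 1.2 3.6
  endloop
 endfacet
 facet normal 0.751 0.024 -0.660
  outer loop
   vertex 4.6 5.8 2.4
   vertex 5.8 1.2 3.6
   vertex 3.4 4.8 1.0
  endloop
 endfacet
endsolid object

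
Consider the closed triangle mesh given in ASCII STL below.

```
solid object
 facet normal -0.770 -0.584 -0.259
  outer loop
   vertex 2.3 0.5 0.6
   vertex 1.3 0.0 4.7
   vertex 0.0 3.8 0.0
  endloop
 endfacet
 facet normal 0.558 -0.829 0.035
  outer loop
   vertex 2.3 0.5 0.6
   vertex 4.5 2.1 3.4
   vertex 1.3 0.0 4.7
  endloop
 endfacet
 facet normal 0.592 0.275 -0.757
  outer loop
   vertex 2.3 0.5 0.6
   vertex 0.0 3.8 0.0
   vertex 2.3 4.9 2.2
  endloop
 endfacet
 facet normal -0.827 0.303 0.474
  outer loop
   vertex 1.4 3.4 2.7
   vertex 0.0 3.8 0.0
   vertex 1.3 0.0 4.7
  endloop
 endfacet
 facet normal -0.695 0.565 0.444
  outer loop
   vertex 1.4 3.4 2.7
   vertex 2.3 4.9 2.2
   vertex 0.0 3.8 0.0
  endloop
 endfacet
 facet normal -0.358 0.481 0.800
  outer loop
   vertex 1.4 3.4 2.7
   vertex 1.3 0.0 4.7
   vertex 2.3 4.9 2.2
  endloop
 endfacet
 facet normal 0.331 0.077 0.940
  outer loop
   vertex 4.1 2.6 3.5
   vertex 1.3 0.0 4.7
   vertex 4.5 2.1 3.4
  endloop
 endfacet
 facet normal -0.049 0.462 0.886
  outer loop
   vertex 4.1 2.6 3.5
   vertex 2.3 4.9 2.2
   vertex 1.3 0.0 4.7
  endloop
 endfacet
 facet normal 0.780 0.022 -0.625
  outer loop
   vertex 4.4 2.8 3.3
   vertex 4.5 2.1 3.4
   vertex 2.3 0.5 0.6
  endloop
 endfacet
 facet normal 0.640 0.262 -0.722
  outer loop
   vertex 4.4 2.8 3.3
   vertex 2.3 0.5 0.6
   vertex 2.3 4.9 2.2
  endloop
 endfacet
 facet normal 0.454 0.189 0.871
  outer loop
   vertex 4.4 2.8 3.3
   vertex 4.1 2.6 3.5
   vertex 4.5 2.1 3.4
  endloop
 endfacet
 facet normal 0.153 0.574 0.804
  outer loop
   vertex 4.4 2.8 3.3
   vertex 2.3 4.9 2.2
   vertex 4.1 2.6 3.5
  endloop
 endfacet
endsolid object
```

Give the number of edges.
18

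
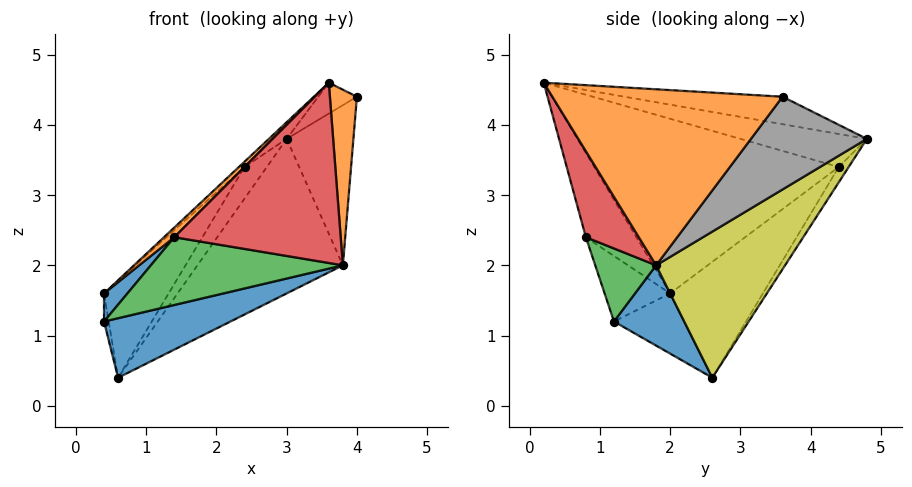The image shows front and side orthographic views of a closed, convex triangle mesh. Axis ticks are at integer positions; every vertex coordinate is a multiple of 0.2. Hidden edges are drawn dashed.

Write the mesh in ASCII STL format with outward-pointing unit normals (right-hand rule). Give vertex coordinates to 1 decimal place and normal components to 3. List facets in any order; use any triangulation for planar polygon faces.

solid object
 facet normal 0.281 -0.506 -0.815
  outer loop
   vertex 3.8 1.8 2.0
   vertex 0.4 1.2 1.2
   vertex 0.6 2.6 0.4
  endloop
 endfacet
 facet normal 0.993 -0.117 0.005
  outer loop
   vertex 3.8 1.8 2.0
   vertex 4.0 3.6 4.4
   vertex 3.6 0.2 4.6
  endloop
 endfacet
 facet normal -0.679 0.016 0.734
  outer loop
   vertex 0.4 2.0 1.6
   vertex 3.6 0.2 4.6
   vertex 2.4 4.4 3.4
  endloop
 endfacet
 facet normal -0.989 0.066 -0.132
  outer loop
   vertex 0.4 2.0 1.6
   vertex 0.6 2.6 0.4
   vertex 0.4 1.2 1.2
  endloop
 endfacet
 facet normal -0.811 0.566 0.148
  outer loop
   vertex 0.4 2.0 1.6
   vertex 2.4 4.4 3.4
   vertex 0.6 2.6 0.4
  endloop
 endfacet
 facet normal -0.419 0.102 0.902
  outer loop
   vertex 3.0 4.8 3.8
   vertex 3.6 0.2 4.6
   vertex 4.0 3.6 4.4
  endloop
 endfacet
 facet normal -0.583 0.065 0.810
  outer loop
   vertex 3.0 4.8 3.8
   vertex 2.4 4.4 3.4
   vertex 3.6 0.2 4.6
  endloop
 endfacet
 facet normal 0.791 0.456 -0.408
  outer loop
   vertex 3.0 4.8 3.8
   vertex 4.0 3.6 4.4
   vertex 3.8 1.8 2.0
  endloop
 endfacet
 facet normal 0.480 0.542 -0.690
  outer loop
   vertex 3.0 4.8 3.8
   vertex 3.8 1.8 2.0
   vertex 0.6 2.6 0.4
  endloop
 endfacet
 facet normal -0.389 0.874 -0.291
  outer loop
   vertex 3.0 4.8 3.8
   vertex 0.6 2.6 0.4
   vertex 2.4 4.4 3.4
  endloop
 endfacet
 facet normal -0.781 -0.279 0.558
  outer loop
   vertex 1.4 0.8 2.4
   vertex 0.4 2.0 1.6
   vertex 0.4 1.2 1.2
  endloop
 endfacet
 facet normal -0.719 -0.146 0.679
  outer loop
   vertex 1.4 0.8 2.4
   vertex 3.6 0.2 4.6
   vertex 0.4 2.0 1.6
  endloop
 endfacet
 facet normal 0.263 -0.828 -0.495
  outer loop
   vertex 1.4 0.8 2.4
   vertex 0.4 1.2 1.2
   vertex 3.8 1.8 2.0
  endloop
 endfacet
 facet normal 0.264 -0.830 -0.491
  outer loop
   vertex 1.4 0.8 2.4
   vertex 3.8 1.8 2.0
   vertex 3.6 0.2 4.6
  endloop
 endfacet
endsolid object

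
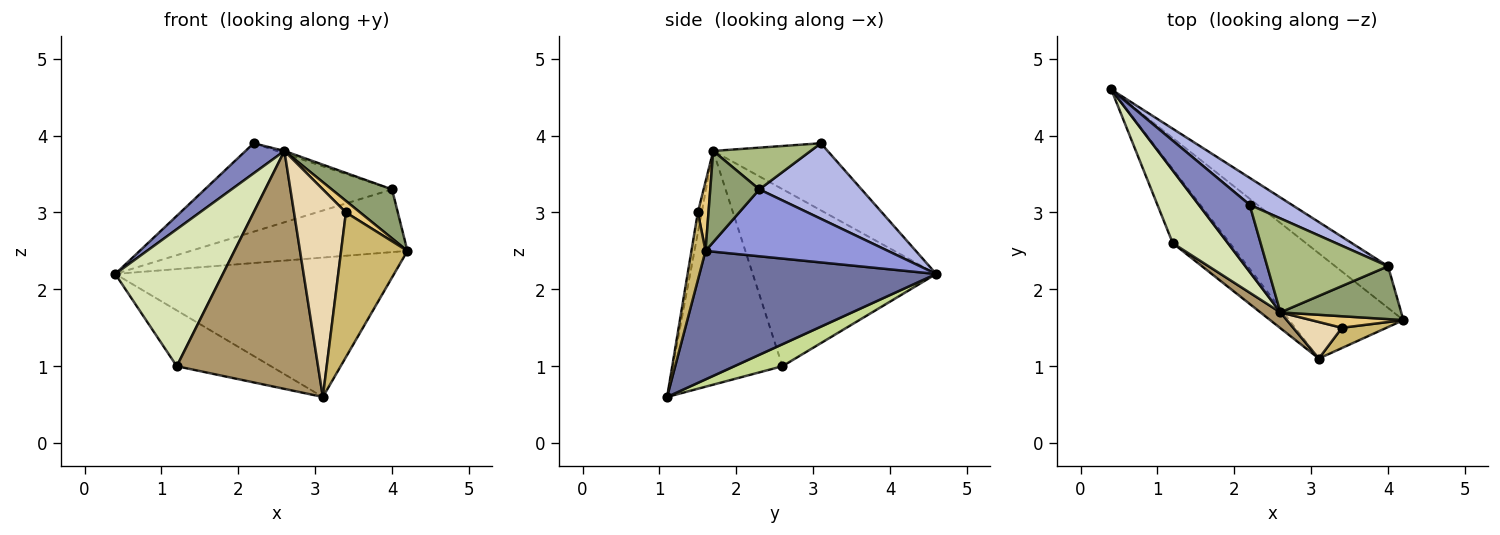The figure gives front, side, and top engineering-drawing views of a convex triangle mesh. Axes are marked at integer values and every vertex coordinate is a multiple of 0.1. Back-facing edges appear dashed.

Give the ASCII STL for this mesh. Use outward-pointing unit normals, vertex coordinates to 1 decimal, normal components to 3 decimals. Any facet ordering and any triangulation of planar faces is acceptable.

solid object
 facet normal 0.561 0.661 -0.499
  outer loop
   vertex 3.1 1.1 0.6
   vertex 0.4 4.6 2.2
   vertex 4.2 1.6 2.5
  endloop
 endfacet
 facet normal -0.769 -0.261 0.584
  outer loop
   vertex 2.6 1.7 3.8
   vertex 2.2 3.1 3.9
   vertex 0.4 4.6 2.2
  endloop
 endfacet
 facet normal 0.574 0.682 -0.453
  outer loop
   vertex 4.0 2.3 3.3
   vertex 4.2 1.6 2.5
   vertex 0.4 4.6 2.2
  endloop
 endfacet
 facet normal 0.463 0.848 0.258
  outer loop
   vertex 4.0 2.3 3.3
   vertex 0.4 4.6 2.2
   vertex 2.2 3.1 3.9
  endloop
 endfacet
 facet normal 0.484 -0.595 0.642
  outer loop
   vertex 4.0 2.3 3.3
   vertex 2.6 1.7 3.8
   vertex 4.2 1.6 2.5
  endloop
 endfacet
 facet normal 0.326 0.026 0.945
  outer loop
   vertex 4.0 2.3 3.3
   vertex 2.2 3.1 3.9
   vertex 2.6 1.7 3.8
  endloop
 endfacet
 facet normal 0.294 0.575 -0.763
  outer loop
   vertex 1.2 2.6 1.0
   vertex 0.4 4.6 2.2
   vertex 3.1 1.1 0.6
  endloop
 endfacet
 facet normal -0.833 -0.489 0.259
  outer loop
   vertex 1.2 2.6 1.0
   vertex 2.6 1.7 3.8
   vertex 0.4 4.6 2.2
  endloop
 endfacet
 facet normal -0.612 -0.789 0.052
  outer loop
   vertex 1.2 2.6 1.0
   vertex 3.1 1.1 0.6
   vertex 2.6 1.7 3.8
  endloop
 endfacet
 facet normal 0.206 -0.969 0.136
  outer loop
   vertex 3.4 1.5 3.0
   vertex 3.1 1.1 0.6
   vertex 4.2 1.6 2.5
  endloop
 endfacet
 facet normal 0.469 -0.625 0.625
  outer loop
   vertex 3.4 1.5 3.0
   vertex 4.2 1.6 2.5
   vertex 2.6 1.7 3.8
  endloop
 endfacet
 facet normal -0.073 -0.982 0.173
  outer loop
   vertex 3.4 1.5 3.0
   vertex 2.6 1.7 3.8
   vertex 3.1 1.1 0.6
  endloop
 endfacet
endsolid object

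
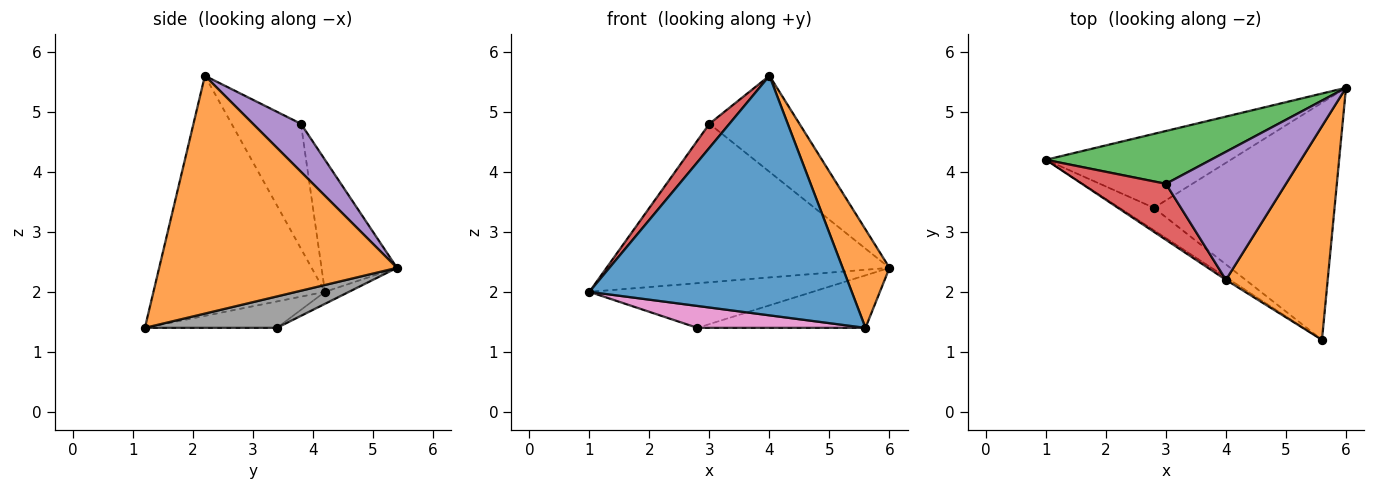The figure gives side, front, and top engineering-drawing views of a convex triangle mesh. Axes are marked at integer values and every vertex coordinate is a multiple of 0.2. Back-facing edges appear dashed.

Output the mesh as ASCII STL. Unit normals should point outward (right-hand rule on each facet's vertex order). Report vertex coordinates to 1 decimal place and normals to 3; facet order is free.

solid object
 facet normal -0.547 -0.837 -0.009
  outer loop
   vertex 4.0 2.2 5.6
   vertex 1.0 4.2 2.0
   vertex 5.6 1.2 1.4
  endloop
 endfacet
 facet normal 0.905 -0.178 0.387
  outer loop
   vertex 4.0 2.2 5.6
   vertex 5.6 1.2 1.4
   vertex 6.0 5.4 2.4
  endloop
 endfacet
 facet normal -0.245 0.920 0.307
  outer loop
   vertex 3.0 3.8 4.8
   vertex 6.0 5.4 2.4
   vertex 1.0 4.2 2.0
  endloop
 endfacet
 facet normal -0.807 -0.233 0.543
  outer loop
   vertex 3.0 3.8 4.8
   vertex 1.0 4.2 2.0
   vertex 4.0 2.2 5.6
  endloop
 endfacet
 facet normal 0.305 0.571 0.762
  outer loop
   vertex 3.0 3.8 4.8
   vertex 4.0 2.2 5.6
   vertex 6.0 5.4 2.4
  endloop
 endfacet
 facet normal -0.055 0.516 -0.855
  outer loop
   vertex 2.8 3.4 1.4
   vertex 1.0 4.2 2.0
   vertex 6.0 5.4 2.4
  endloop
 endfacet
 facet normal -0.481 -0.613 -0.627
  outer loop
   vertex 2.8 3.4 1.4
   vertex 5.6 1.2 1.4
   vertex 1.0 4.2 2.0
  endloop
 endfacet
 facet normal 0.168 0.213 -0.963
  outer loop
   vertex 2.8 3.4 1.4
   vertex 6.0 5.4 2.4
   vertex 5.6 1.2 1.4
  endloop
 endfacet
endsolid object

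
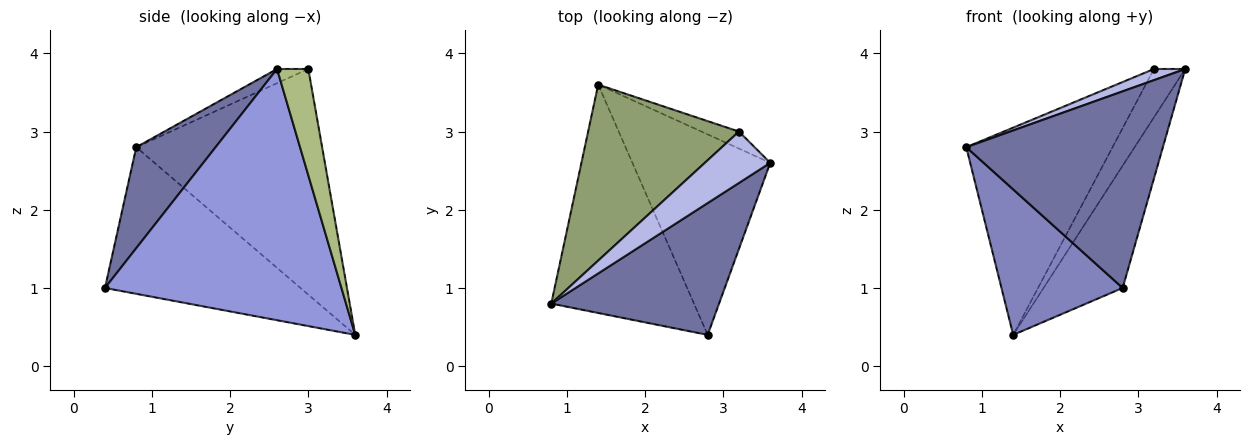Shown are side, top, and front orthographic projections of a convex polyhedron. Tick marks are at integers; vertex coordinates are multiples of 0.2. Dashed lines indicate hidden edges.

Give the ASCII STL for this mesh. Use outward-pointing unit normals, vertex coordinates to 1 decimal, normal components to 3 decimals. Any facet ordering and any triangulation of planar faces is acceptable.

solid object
 facet normal 0.318 -0.788 0.528
  outer loop
   vertex 2.8 0.4 1.0
   vertex 3.6 2.6 3.8
   vertex 0.8 0.8 2.8
  endloop
 endfacet
 facet normal -0.655 -0.406 -0.637
  outer loop
   vertex 2.8 0.4 1.0
   vertex 0.8 0.8 2.8
   vertex 1.4 3.6 0.4
  endloop
 endfacet
 facet normal 0.841 0.282 -0.462
  outer loop
   vertex 2.8 0.4 1.0
   vertex 1.4 3.6 0.4
   vertex 3.6 2.6 3.8
  endloop
 endfacet
 facet normal -0.208 -0.208 0.956
  outer loop
   vertex 3.2 3.0 3.8
   vertex 0.8 0.8 2.8
   vertex 3.6 2.6 3.8
  endloop
 endfacet
 facet normal -0.696 0.548 0.465
  outer loop
   vertex 3.2 3.0 3.8
   vertex 1.4 3.6 0.4
   vertex 0.8 0.8 2.8
  endloop
 endfacet
 facet normal 0.686 0.686 -0.242
  outer loop
   vertex 3.2 3.0 3.8
   vertex 3.6 2.6 3.8
   vertex 1.4 3.6 0.4
  endloop
 endfacet
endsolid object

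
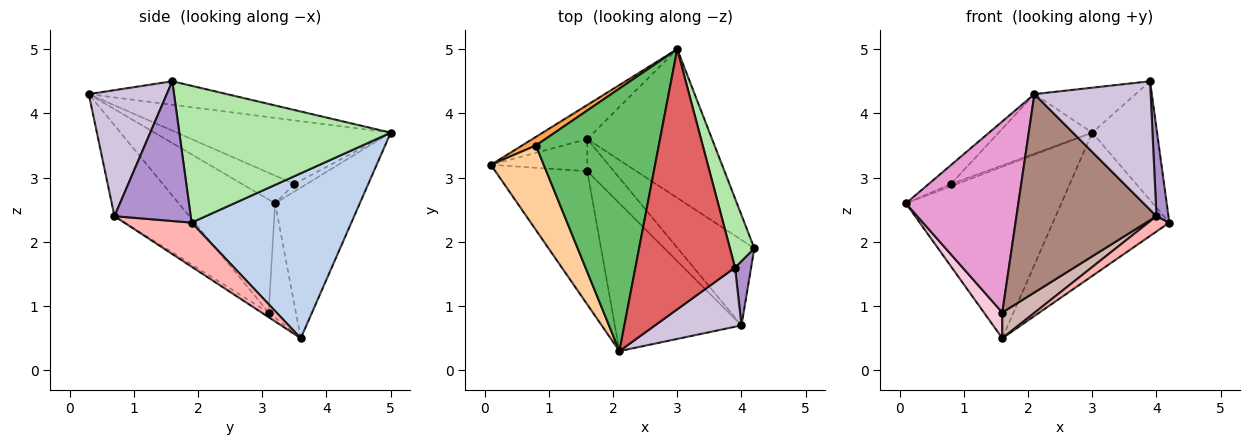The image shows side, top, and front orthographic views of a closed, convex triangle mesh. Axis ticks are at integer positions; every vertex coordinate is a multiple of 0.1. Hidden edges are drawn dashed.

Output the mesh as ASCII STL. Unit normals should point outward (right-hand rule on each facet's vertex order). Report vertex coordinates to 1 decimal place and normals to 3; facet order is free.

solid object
 facet normal -0.472 0.865 -0.172
  outer loop
   vertex 1.6 3.6 0.5
   vertex 0.1 3.2 2.6
   vertex 3.0 5.0 3.7
  endloop
 endfacet
 facet normal 0.690 0.502 -0.522
  outer loop
   vertex 1.6 3.6 0.5
   vertex 3.0 5.0 3.7
   vertex 4.2 1.9 2.3
  endloop
 endfacet
 facet normal -0.462 0.220 0.859
  outer loop
   vertex 0.8 3.5 2.9
   vertex 3.0 5.0 3.7
   vertex 0.1 3.2 2.6
  endloop
 endfacet
 facet normal -0.456 0.195 0.869
  outer loop
   vertex 0.8 3.5 2.9
   vertex 0.1 3.2 2.6
   vertex 2.1 0.3 4.3
  endloop
 endfacet
 facet normal -0.451 0.197 0.870
  outer loop
   vertex 0.8 3.5 2.9
   vertex 2.1 0.3 4.3
   vertex 3.0 5.0 3.7
  endloop
 endfacet
 facet normal 0.942 0.289 0.168
  outer loop
   vertex 3.9 1.6 4.5
   vertex 4.2 1.9 2.3
   vertex 3.0 5.0 3.7
  endloop
 endfacet
 facet normal -0.226 0.166 0.960
  outer loop
   vertex 3.9 1.6 4.5
   vertex 3.0 5.0 3.7
   vertex 2.1 0.3 4.3
  endloop
 endfacet
 facet normal 0.493 -0.153 -0.857
  outer loop
   vertex 4.0 0.7 2.4
   vertex 1.6 3.6 0.5
   vertex 4.2 1.9 2.3
  endloop
 endfacet
 facet normal 0.982 -0.154 0.113
  outer loop
   vertex 4.0 0.7 2.4
   vertex 4.2 1.9 2.3
   vertex 3.9 1.6 4.5
  endloop
 endfacet
 facet normal 0.520 -0.776 0.357
  outer loop
   vertex 4.0 0.7 2.4
   vertex 3.9 1.6 4.5
   vertex 2.1 0.3 4.3
  endloop
 endfacet
 facet normal -0.394 -0.737 -0.549
  outer loop
   vertex 1.6 3.1 0.9
   vertex 4.0 0.7 2.4
   vertex 2.1 0.3 4.3
  endloop
 endfacet
 facet normal -0.135 -0.619 -0.774
  outer loop
   vertex 1.6 3.1 0.9
   vertex 1.6 3.6 0.5
   vertex 4.0 0.7 2.4
  endloop
 endfacet
 facet normal -0.575 -0.671 -0.468
  outer loop
   vertex 1.6 3.1 0.9
   vertex 2.1 0.3 4.3
   vertex 0.1 3.2 2.6
  endloop
 endfacet
 facet normal -0.680 -0.458 -0.573
  outer loop
   vertex 1.6 3.1 0.9
   vertex 0.1 3.2 2.6
   vertex 1.6 3.6 0.5
  endloop
 endfacet
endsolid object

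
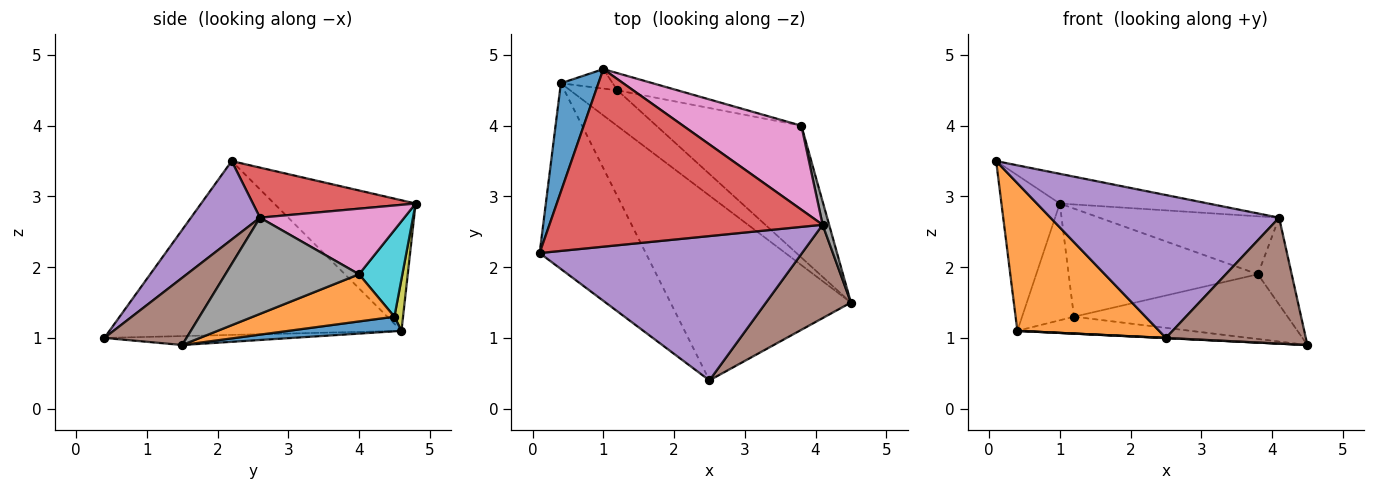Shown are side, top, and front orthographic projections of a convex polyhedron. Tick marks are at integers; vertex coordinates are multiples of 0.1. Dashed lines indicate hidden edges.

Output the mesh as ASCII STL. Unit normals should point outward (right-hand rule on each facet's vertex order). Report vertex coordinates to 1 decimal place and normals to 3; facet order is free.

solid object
 facet normal -0.893 0.369 0.257
  outer loop
   vertex 0.4 4.6 1.1
   vertex 0.1 2.2 3.5
   vertex 1.0 4.8 2.9
  endloop
 endfacet
 facet normal -0.789 -0.383 -0.481
  outer loop
   vertex 0.4 4.6 1.1
   vertex 2.5 0.4 1.0
   vertex 0.1 2.2 3.5
  endloop
 endfacet
 facet normal -0.049 -0.001 -0.999
  outer loop
   vertex 0.4 4.6 1.1
   vertex 4.5 1.5 0.9
   vertex 2.5 0.4 1.0
  endloop
 endfacet
 facet normal 0.178 0.162 0.971
  outer loop
   vertex 4.1 2.6 2.7
   vertex 1.0 4.8 2.9
   vertex 0.1 2.2 3.5
  endloop
 endfacet
 facet normal 0.208 -0.688 0.695
  outer loop
   vertex 4.1 2.6 2.7
   vertex 0.1 2.2 3.5
   vertex 2.5 0.4 1.0
  endloop
 endfacet
 facet normal 0.427 -0.727 0.539
  outer loop
   vertex 4.1 2.6 2.7
   vertex 2.5 0.4 1.0
   vertex 4.5 1.5 0.9
  endloop
 endfacet
 facet normal 0.415 0.517 0.749
  outer loop
   vertex 3.8 4.0 1.9
   vertex 1.0 4.8 2.9
   vertex 4.1 2.6 2.7
  endloop
 endfacet
 facet normal 0.967 0.245 0.065
  outer loop
   vertex 3.8 4.0 1.9
   vertex 4.1 2.6 2.7
   vertex 4.5 1.5 0.9
  endloop
 endfacet
 facet normal 0.162 0.973 -0.162
  outer loop
   vertex 1.2 4.5 1.3
   vertex 0.4 4.6 1.1
   vertex 1.0 4.8 2.9
  endloop
 endfacet
 facet normal 0.221 0.963 -0.153
  outer loop
   vertex 1.2 4.5 1.3
   vertex 1.0 4.8 2.9
   vertex 3.8 4.0 1.9
  endloop
 endfacet
 facet normal 0.269 0.412 -0.870
  outer loop
   vertex 1.2 4.5 1.3
   vertex 4.5 1.5 0.9
   vertex 0.4 4.6 1.1
  endloop
 endfacet
 facet normal 0.280 0.423 -0.862
  outer loop
   vertex 1.2 4.5 1.3
   vertex 3.8 4.0 1.9
   vertex 4.5 1.5 0.9
  endloop
 endfacet
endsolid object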